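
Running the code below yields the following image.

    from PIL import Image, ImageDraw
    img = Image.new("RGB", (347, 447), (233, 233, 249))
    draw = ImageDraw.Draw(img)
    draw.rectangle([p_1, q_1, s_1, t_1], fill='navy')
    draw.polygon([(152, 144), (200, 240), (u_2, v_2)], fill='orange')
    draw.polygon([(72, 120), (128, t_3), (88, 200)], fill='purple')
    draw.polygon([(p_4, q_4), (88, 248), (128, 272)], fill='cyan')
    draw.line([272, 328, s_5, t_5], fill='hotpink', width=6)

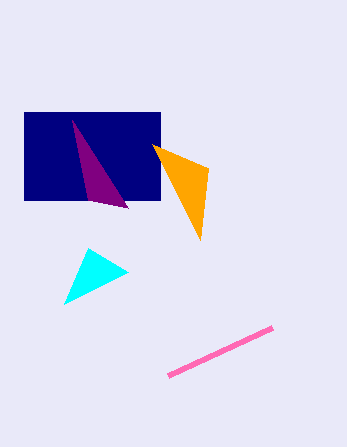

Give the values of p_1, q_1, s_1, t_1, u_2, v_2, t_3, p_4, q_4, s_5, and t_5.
p_1 = 24
q_1 = 112
s_1 = 160
t_1 = 200
u_2 = 208
v_2 = 168
t_3 = 208
p_4 = 64
q_4 = 304
s_5 = 168
t_5 = 376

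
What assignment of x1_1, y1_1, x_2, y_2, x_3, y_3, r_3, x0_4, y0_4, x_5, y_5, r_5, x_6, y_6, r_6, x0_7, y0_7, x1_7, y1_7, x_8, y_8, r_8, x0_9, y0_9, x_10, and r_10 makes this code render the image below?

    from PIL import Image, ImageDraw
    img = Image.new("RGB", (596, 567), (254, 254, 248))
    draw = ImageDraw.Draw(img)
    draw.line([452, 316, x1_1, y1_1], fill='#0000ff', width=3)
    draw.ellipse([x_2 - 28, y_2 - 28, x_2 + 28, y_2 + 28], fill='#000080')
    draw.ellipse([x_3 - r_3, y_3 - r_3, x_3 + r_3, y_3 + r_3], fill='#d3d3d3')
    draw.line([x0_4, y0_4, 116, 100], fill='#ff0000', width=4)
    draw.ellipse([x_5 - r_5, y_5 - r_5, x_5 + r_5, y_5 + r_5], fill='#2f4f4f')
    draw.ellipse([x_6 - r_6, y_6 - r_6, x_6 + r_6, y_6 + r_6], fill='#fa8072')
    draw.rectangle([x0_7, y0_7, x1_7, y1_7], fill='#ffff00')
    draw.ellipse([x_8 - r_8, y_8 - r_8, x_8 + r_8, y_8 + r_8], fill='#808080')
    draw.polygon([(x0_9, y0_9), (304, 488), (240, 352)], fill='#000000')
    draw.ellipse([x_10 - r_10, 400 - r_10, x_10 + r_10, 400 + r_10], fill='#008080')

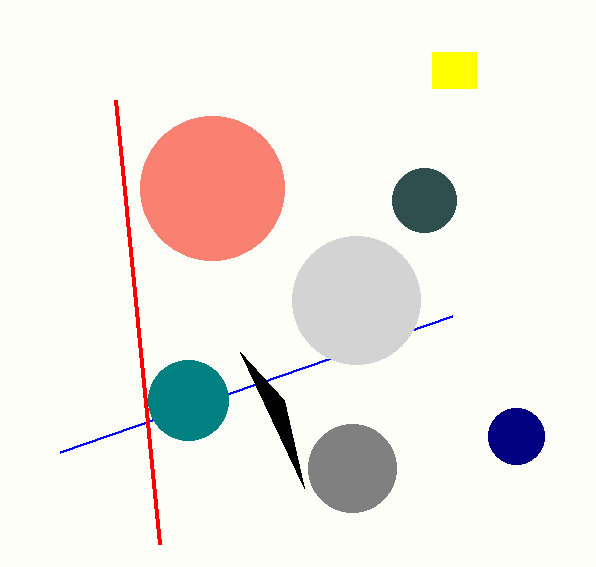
x1_1 = 60; y1_1 = 452; x_2 = 516; y_2 = 436; x_3 = 356; y_3 = 300; r_3 = 64; x0_4 = 160; y0_4 = 544; x_5 = 424; y_5 = 200; r_5 = 32; x_6 = 212; y_6 = 188; r_6 = 72; x0_7 = 432; y0_7 = 52; x1_7 = 476; y1_7 = 88; x_8 = 352; y_8 = 468; r_8 = 44; x0_9 = 284; y0_9 = 400; x_10 = 188; r_10 = 40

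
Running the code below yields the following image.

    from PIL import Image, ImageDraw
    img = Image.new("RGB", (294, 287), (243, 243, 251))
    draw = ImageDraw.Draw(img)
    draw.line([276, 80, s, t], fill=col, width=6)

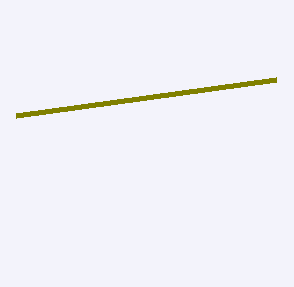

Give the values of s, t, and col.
s = 16
t = 116
col = 'olive'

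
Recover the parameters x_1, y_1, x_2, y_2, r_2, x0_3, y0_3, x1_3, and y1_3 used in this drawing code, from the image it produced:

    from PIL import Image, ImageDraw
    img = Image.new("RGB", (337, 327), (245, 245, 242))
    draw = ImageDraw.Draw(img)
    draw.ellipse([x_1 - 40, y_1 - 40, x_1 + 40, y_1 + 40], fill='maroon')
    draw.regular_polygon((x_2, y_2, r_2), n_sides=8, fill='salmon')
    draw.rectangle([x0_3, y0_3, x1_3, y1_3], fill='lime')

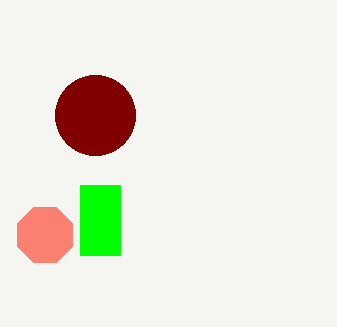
x_1 = 95
y_1 = 115
x_2 = 45
y_2 = 235
r_2 = 30
x0_3 = 80
y0_3 = 185
x1_3 = 120
y1_3 = 255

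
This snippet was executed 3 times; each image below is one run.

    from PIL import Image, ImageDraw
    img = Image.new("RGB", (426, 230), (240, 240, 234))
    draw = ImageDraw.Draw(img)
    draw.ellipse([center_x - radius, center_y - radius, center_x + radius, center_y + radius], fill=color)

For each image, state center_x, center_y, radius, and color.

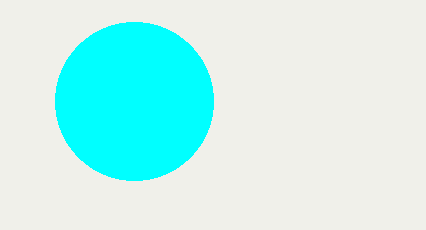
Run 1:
center_x = 134, center_y = 101, radius = 79, color = 'cyan'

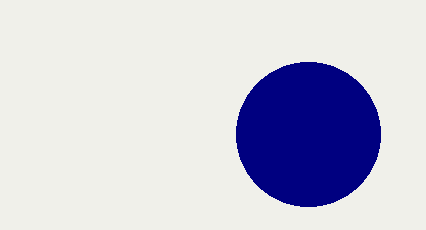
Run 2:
center_x = 308; center_y = 134; radius = 72; color = 'navy'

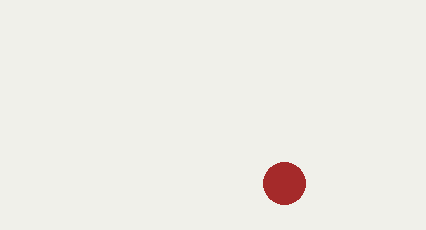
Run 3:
center_x = 284, center_y = 183, radius = 21, color = 'brown'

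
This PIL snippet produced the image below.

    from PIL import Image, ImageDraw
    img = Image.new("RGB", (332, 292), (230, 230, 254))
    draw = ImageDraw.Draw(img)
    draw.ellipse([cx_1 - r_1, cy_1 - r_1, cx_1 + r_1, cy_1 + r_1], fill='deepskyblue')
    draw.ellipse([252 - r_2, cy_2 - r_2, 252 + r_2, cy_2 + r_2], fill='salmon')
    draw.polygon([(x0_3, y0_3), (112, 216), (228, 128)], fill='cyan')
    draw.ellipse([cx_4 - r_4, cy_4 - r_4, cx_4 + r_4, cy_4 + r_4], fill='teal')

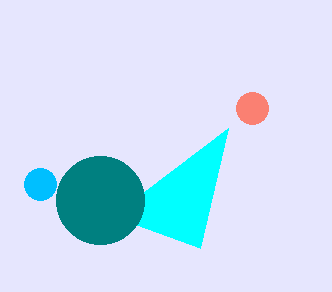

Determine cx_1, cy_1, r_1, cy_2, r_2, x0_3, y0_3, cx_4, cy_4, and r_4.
cx_1 = 40; cy_1 = 184; r_1 = 16; cy_2 = 108; r_2 = 16; x0_3 = 200; y0_3 = 248; cx_4 = 100; cy_4 = 200; r_4 = 44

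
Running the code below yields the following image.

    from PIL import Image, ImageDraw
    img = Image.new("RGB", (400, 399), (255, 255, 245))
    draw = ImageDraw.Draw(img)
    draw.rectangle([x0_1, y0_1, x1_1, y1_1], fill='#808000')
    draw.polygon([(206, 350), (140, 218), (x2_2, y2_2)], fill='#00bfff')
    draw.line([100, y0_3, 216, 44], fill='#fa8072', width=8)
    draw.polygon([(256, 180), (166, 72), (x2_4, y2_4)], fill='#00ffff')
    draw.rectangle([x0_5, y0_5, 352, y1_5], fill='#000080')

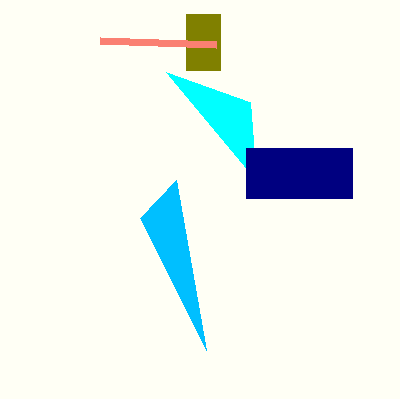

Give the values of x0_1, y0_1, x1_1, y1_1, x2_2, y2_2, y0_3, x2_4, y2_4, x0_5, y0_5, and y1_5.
x0_1 = 186; y0_1 = 14; x1_1 = 220; y1_1 = 70; x2_2 = 176; y2_2 = 180; y0_3 = 40; x2_4 = 250; y2_4 = 102; x0_5 = 246; y0_5 = 148; y1_5 = 198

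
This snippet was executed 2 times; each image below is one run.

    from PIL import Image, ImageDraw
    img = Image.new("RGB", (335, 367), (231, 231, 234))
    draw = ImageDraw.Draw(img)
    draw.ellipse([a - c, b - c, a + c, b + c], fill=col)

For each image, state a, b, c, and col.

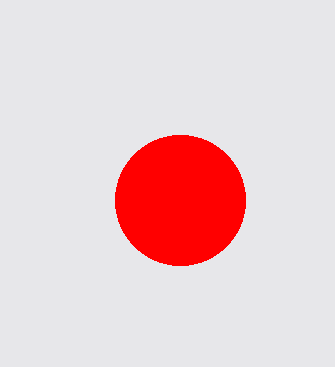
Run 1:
a = 180
b = 200
c = 65
col = 'red'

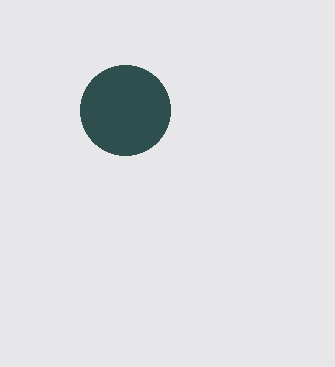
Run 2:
a = 125; b = 110; c = 45; col = 'darkslategray'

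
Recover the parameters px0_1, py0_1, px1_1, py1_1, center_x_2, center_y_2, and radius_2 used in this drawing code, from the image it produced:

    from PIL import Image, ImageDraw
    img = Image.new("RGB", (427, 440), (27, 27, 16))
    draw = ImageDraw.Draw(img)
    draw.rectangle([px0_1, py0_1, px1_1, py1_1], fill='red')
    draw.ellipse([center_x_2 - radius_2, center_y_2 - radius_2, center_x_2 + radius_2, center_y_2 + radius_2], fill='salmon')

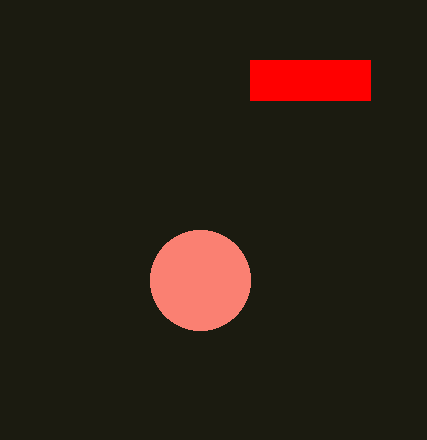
px0_1 = 250, py0_1 = 60, px1_1 = 370, py1_1 = 100, center_x_2 = 200, center_y_2 = 280, radius_2 = 50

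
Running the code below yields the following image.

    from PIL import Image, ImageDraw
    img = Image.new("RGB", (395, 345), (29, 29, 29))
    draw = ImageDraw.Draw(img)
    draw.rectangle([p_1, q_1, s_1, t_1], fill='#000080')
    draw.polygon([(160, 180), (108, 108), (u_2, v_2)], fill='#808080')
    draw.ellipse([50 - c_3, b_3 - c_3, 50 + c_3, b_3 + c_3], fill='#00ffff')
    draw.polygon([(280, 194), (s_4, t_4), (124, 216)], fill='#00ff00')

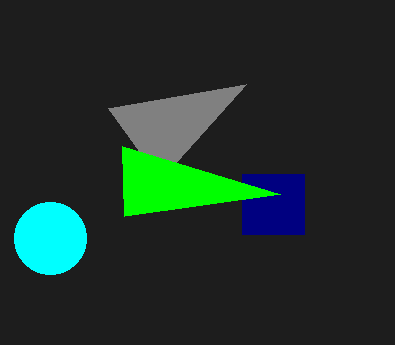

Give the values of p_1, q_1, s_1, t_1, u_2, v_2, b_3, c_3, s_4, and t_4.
p_1 = 242
q_1 = 174
s_1 = 304
t_1 = 234
u_2 = 246
v_2 = 84
b_3 = 238
c_3 = 36
s_4 = 122
t_4 = 146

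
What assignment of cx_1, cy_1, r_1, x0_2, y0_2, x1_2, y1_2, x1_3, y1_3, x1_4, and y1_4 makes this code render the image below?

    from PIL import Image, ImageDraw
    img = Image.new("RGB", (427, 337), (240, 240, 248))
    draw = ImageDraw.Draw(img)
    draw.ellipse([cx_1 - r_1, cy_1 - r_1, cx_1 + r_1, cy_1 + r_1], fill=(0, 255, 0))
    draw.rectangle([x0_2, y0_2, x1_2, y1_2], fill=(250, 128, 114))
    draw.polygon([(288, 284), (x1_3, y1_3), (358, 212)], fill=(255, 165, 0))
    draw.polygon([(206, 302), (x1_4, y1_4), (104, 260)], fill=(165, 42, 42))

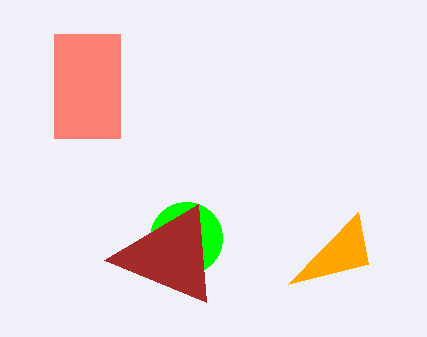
cx_1 = 186, cy_1 = 238, r_1 = 36, x0_2 = 54, y0_2 = 34, x1_2 = 120, y1_2 = 138, x1_3 = 368, y1_3 = 264, x1_4 = 198, y1_4 = 204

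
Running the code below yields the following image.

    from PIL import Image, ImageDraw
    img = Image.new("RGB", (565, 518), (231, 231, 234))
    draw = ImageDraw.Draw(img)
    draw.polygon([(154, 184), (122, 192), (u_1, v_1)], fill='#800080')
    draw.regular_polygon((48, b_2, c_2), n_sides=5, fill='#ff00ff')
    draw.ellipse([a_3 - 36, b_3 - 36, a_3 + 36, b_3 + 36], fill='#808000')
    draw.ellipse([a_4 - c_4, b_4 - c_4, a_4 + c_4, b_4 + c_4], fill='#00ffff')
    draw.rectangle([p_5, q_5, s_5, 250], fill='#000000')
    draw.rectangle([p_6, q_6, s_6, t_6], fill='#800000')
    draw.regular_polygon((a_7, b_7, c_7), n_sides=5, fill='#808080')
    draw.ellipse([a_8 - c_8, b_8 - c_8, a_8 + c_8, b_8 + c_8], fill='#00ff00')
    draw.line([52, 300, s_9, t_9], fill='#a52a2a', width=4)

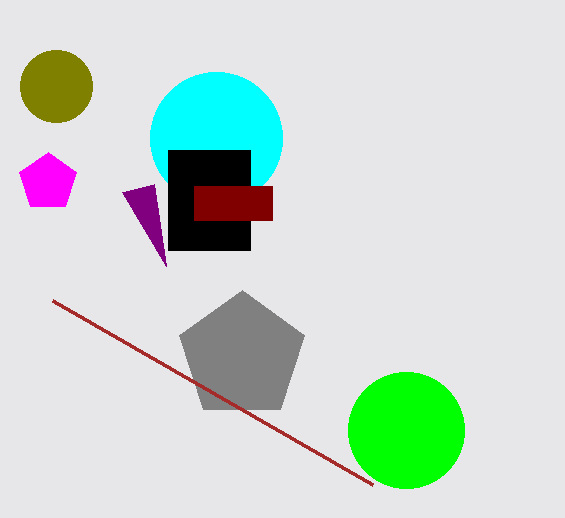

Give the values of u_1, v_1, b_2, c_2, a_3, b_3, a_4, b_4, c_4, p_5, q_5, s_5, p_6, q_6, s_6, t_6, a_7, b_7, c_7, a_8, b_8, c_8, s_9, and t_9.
u_1 = 166
v_1 = 266
b_2 = 182
c_2 = 30
a_3 = 56
b_3 = 86
a_4 = 216
b_4 = 138
c_4 = 66
p_5 = 168
q_5 = 150
s_5 = 250
p_6 = 194
q_6 = 186
s_6 = 272
t_6 = 220
a_7 = 242
b_7 = 356
c_7 = 66
a_8 = 406
b_8 = 430
c_8 = 58
s_9 = 372
t_9 = 484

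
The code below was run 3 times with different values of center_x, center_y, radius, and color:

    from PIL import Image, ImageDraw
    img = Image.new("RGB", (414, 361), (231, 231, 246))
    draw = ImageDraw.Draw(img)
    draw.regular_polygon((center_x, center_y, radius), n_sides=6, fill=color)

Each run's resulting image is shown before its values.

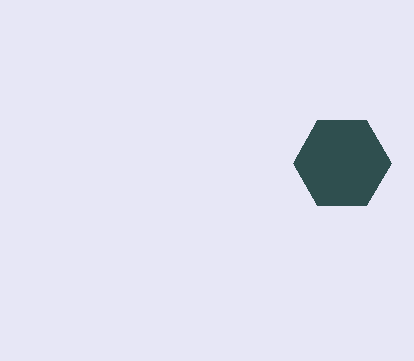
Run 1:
center_x = 342, center_y = 163, radius = 49, color = 'darkslategray'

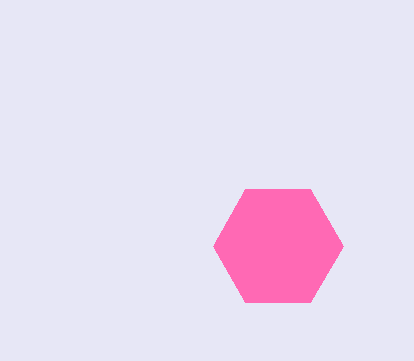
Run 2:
center_x = 278, center_y = 246, radius = 65, color = 'hotpink'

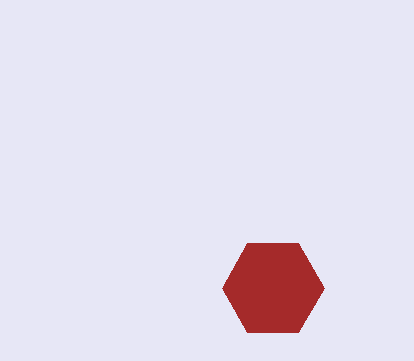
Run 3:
center_x = 273
center_y = 288
radius = 51
color = 'brown'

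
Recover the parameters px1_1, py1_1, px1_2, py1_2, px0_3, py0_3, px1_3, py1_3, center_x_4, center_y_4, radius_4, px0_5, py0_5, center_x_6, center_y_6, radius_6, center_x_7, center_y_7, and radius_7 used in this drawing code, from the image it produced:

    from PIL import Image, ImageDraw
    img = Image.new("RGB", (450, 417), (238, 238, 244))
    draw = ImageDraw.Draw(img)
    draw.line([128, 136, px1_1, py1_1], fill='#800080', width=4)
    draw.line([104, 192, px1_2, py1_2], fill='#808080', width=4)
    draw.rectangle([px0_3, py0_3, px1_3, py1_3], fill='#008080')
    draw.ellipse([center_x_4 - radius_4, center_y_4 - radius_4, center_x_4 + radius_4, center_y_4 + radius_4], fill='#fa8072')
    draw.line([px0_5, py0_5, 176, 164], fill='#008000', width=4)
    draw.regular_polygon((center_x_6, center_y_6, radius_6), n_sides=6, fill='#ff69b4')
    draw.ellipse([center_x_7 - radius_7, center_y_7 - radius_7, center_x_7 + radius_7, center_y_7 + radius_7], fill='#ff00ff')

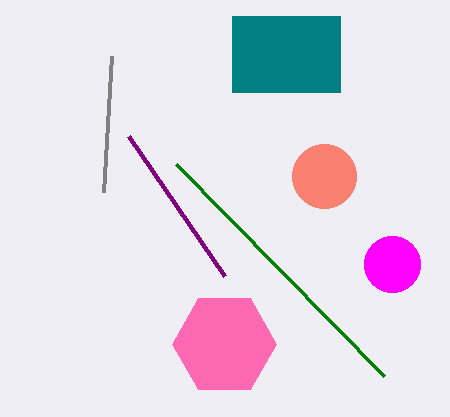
px1_1 = 224
py1_1 = 276
px1_2 = 112
py1_2 = 56
px0_3 = 232
py0_3 = 16
px1_3 = 340
py1_3 = 92
center_x_4 = 324
center_y_4 = 176
radius_4 = 32
px0_5 = 384
py0_5 = 376
center_x_6 = 224
center_y_6 = 344
radius_6 = 52
center_x_7 = 392
center_y_7 = 264
radius_7 = 28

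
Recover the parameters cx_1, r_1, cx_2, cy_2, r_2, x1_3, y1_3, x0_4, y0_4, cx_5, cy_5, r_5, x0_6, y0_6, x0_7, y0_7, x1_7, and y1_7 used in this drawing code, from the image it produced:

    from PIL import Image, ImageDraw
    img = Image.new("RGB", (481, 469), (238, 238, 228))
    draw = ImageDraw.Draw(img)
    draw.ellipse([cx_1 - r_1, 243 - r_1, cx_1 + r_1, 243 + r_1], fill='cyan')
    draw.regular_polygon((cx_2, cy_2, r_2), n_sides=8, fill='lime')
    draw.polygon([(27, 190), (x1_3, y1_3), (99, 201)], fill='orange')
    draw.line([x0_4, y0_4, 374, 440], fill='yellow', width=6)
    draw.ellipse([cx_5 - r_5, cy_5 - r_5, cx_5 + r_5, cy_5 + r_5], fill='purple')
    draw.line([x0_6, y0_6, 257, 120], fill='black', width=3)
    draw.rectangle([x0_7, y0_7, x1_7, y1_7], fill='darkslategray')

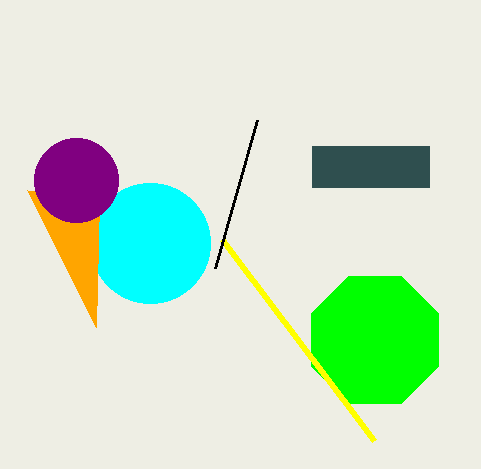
cx_1 = 150; r_1 = 60; cx_2 = 375; cy_2 = 340; r_2 = 69; x1_3 = 96; y1_3 = 327; x0_4 = 222; y0_4 = 239; cx_5 = 76; cy_5 = 180; r_5 = 42; x0_6 = 215; y0_6 = 268; x0_7 = 312; y0_7 = 146; x1_7 = 429; y1_7 = 187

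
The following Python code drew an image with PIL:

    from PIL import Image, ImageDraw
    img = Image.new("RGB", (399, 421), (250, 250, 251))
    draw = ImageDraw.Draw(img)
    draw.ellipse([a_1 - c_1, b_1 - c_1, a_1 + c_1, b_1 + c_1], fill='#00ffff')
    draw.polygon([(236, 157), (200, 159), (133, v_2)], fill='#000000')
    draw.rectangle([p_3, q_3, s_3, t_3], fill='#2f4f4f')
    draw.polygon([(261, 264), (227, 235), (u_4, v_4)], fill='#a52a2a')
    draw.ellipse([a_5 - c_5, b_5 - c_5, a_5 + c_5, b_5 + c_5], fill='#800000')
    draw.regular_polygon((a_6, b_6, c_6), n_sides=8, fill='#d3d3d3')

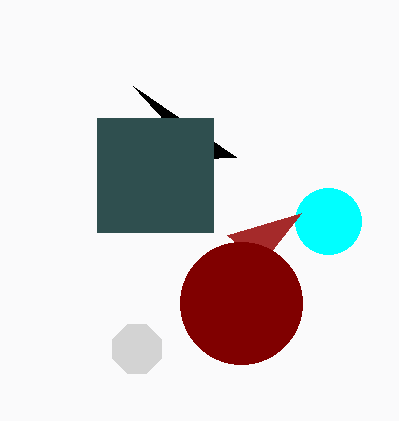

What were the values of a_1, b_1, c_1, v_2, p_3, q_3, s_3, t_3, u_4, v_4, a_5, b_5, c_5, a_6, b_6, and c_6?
a_1 = 328
b_1 = 221
c_1 = 33
v_2 = 86
p_3 = 97
q_3 = 118
s_3 = 213
t_3 = 232
u_4 = 301
v_4 = 213
a_5 = 241
b_5 = 303
c_5 = 61
a_6 = 137
b_6 = 349
c_6 = 26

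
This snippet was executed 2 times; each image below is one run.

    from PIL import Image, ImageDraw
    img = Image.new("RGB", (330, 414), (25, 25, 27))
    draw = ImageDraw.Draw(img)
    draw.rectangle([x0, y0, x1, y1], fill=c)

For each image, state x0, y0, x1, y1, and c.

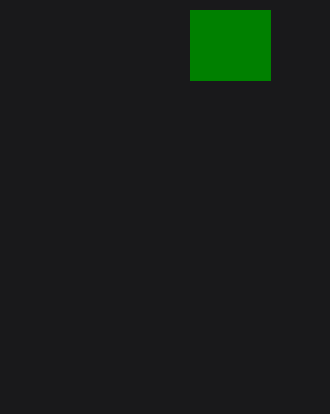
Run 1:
x0 = 190; y0 = 10; x1 = 270; y1 = 80; c = 'green'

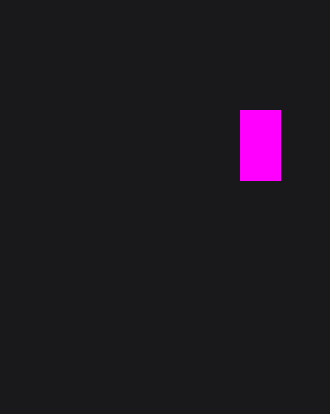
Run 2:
x0 = 240; y0 = 110; x1 = 280; y1 = 180; c = 'magenta'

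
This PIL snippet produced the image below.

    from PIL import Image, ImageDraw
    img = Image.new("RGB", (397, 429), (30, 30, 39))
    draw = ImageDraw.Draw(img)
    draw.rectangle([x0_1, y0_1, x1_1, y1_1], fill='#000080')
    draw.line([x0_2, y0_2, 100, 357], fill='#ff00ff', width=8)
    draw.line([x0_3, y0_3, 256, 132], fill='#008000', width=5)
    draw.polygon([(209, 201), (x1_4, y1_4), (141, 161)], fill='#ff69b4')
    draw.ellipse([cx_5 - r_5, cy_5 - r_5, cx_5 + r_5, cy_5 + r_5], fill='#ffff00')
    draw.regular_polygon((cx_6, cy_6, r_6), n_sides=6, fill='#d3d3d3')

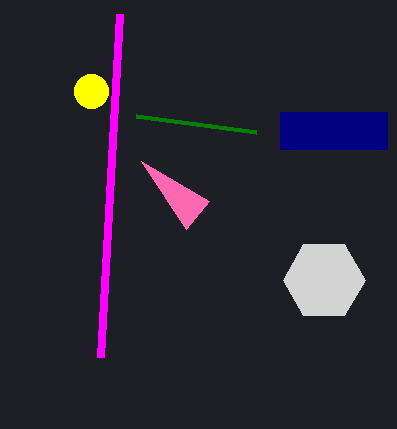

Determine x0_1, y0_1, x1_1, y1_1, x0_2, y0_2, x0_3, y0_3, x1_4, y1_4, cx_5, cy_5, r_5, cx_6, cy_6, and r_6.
x0_1 = 280, y0_1 = 112, x1_1 = 387, y1_1 = 149, x0_2 = 119, y0_2 = 14, x0_3 = 136, y0_3 = 116, x1_4 = 186, y1_4 = 229, cx_5 = 91, cy_5 = 91, r_5 = 17, cx_6 = 324, cy_6 = 280, r_6 = 41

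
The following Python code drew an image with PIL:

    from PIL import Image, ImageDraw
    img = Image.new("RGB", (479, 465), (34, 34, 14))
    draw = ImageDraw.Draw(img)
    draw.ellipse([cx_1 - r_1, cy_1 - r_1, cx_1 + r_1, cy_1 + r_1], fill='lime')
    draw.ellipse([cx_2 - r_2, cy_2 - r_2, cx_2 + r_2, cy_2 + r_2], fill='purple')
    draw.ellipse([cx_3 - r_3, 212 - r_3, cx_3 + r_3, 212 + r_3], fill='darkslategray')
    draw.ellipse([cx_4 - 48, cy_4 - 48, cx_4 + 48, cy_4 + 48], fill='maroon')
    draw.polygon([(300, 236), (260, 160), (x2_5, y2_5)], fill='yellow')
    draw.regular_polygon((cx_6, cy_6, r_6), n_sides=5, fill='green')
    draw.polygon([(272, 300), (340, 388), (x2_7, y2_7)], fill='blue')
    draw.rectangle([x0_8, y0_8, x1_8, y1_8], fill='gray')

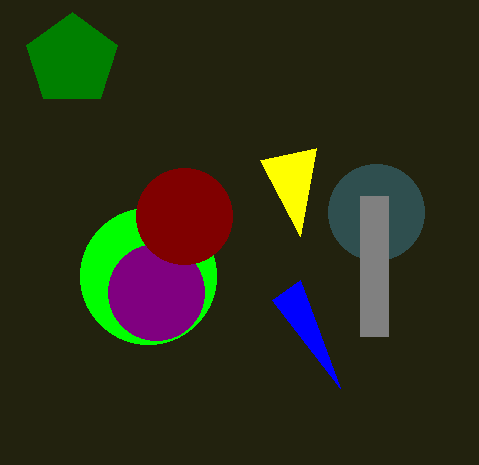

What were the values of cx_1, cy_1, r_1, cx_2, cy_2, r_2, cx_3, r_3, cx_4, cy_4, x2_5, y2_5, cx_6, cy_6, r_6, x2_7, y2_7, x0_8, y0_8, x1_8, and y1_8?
cx_1 = 148; cy_1 = 276; r_1 = 68; cx_2 = 156; cy_2 = 292; r_2 = 48; cx_3 = 376; r_3 = 48; cx_4 = 184; cy_4 = 216; x2_5 = 316; y2_5 = 148; cx_6 = 72; cy_6 = 60; r_6 = 48; x2_7 = 300; y2_7 = 280; x0_8 = 360; y0_8 = 196; x1_8 = 388; y1_8 = 336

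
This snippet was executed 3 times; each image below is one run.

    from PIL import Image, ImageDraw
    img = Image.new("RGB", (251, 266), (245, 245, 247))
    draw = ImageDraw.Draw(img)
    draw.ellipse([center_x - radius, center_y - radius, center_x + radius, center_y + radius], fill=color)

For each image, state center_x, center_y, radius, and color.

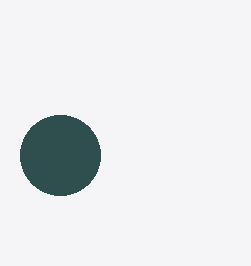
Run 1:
center_x = 60
center_y = 155
radius = 40
color = 'darkslategray'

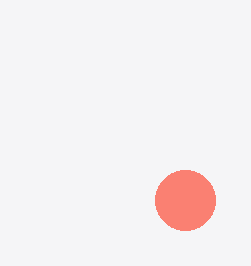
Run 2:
center_x = 185
center_y = 200
radius = 30
color = 'salmon'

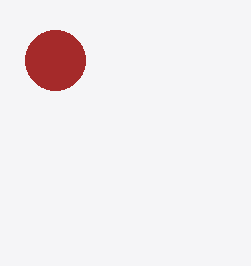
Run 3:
center_x = 55, center_y = 60, radius = 30, color = 'brown'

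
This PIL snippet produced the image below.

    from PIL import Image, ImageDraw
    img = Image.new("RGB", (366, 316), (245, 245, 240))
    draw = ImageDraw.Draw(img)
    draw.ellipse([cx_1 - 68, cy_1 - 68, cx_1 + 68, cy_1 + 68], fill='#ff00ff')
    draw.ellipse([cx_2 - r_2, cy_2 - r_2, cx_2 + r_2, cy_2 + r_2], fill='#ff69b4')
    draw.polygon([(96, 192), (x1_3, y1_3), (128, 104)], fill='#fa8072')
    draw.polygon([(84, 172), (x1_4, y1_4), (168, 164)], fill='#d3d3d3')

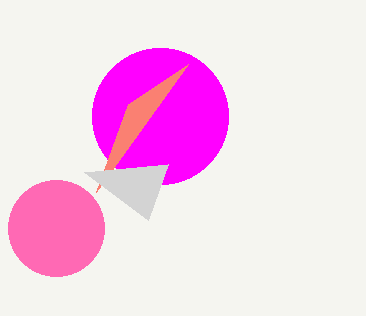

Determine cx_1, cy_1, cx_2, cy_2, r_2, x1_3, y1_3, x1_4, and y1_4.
cx_1 = 160, cy_1 = 116, cx_2 = 56, cy_2 = 228, r_2 = 48, x1_3 = 188, y1_3 = 64, x1_4 = 148, y1_4 = 220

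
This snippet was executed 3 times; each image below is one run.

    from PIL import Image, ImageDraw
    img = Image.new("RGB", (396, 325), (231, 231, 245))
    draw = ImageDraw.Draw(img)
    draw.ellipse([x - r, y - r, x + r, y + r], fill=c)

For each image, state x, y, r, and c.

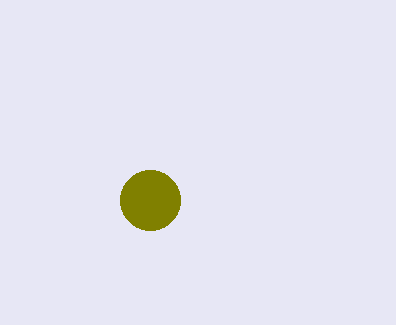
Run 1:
x = 150
y = 200
r = 30
c = 'olive'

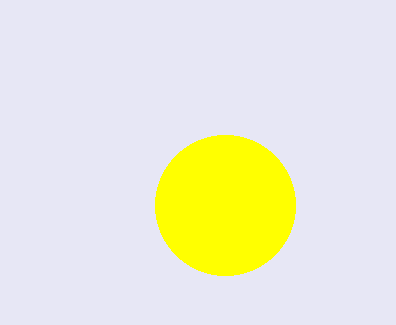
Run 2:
x = 225, y = 205, r = 70, c = 'yellow'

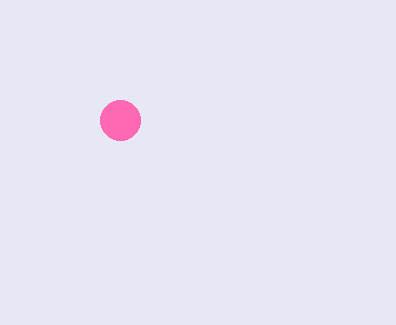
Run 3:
x = 120, y = 120, r = 20, c = 'hotpink'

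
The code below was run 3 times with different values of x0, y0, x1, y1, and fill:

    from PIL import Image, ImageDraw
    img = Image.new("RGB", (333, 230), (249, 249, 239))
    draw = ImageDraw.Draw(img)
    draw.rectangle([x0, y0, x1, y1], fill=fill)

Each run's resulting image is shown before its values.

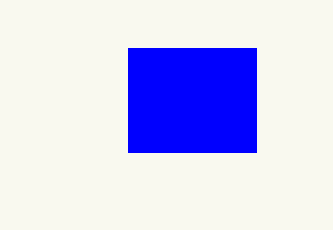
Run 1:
x0 = 128; y0 = 48; x1 = 256; y1 = 152; fill = 'blue'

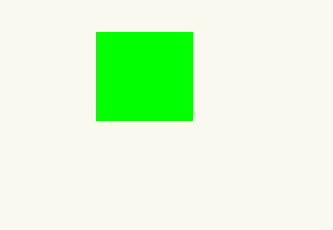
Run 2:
x0 = 96, y0 = 32, x1 = 192, y1 = 120, fill = 'lime'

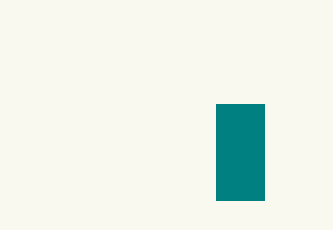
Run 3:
x0 = 216, y0 = 104, x1 = 264, y1 = 200, fill = 'teal'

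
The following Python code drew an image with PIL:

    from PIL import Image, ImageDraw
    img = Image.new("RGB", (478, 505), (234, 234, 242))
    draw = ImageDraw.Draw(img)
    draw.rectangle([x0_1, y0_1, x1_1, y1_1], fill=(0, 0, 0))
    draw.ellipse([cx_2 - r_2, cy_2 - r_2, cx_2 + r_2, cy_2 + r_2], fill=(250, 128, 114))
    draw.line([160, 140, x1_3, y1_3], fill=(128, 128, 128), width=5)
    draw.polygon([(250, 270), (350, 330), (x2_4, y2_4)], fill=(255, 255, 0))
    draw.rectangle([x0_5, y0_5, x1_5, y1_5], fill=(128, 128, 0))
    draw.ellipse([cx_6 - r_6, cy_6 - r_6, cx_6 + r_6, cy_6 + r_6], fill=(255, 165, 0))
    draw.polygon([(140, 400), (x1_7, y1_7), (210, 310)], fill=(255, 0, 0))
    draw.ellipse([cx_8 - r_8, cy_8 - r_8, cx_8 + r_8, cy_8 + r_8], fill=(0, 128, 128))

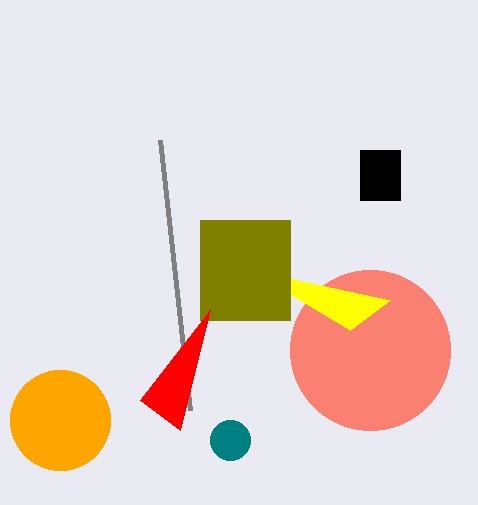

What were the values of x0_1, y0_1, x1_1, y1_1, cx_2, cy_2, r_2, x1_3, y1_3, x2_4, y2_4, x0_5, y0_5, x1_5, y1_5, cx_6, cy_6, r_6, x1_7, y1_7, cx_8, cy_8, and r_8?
x0_1 = 360, y0_1 = 150, x1_1 = 400, y1_1 = 200, cx_2 = 370, cy_2 = 350, r_2 = 80, x1_3 = 190, y1_3 = 410, x2_4 = 390, y2_4 = 300, x0_5 = 200, y0_5 = 220, x1_5 = 290, y1_5 = 320, cx_6 = 60, cy_6 = 420, r_6 = 50, x1_7 = 180, y1_7 = 430, cx_8 = 230, cy_8 = 440, r_8 = 20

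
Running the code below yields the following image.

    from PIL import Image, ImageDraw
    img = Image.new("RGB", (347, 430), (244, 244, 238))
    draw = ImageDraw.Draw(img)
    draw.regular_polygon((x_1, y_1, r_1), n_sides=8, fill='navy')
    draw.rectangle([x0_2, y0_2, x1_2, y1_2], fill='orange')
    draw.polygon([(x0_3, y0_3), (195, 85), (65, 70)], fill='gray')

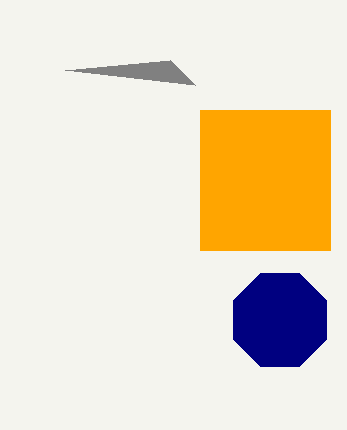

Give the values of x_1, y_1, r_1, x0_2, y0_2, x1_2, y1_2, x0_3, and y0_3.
x_1 = 280, y_1 = 320, r_1 = 50, x0_2 = 200, y0_2 = 110, x1_2 = 330, y1_2 = 250, x0_3 = 170, y0_3 = 60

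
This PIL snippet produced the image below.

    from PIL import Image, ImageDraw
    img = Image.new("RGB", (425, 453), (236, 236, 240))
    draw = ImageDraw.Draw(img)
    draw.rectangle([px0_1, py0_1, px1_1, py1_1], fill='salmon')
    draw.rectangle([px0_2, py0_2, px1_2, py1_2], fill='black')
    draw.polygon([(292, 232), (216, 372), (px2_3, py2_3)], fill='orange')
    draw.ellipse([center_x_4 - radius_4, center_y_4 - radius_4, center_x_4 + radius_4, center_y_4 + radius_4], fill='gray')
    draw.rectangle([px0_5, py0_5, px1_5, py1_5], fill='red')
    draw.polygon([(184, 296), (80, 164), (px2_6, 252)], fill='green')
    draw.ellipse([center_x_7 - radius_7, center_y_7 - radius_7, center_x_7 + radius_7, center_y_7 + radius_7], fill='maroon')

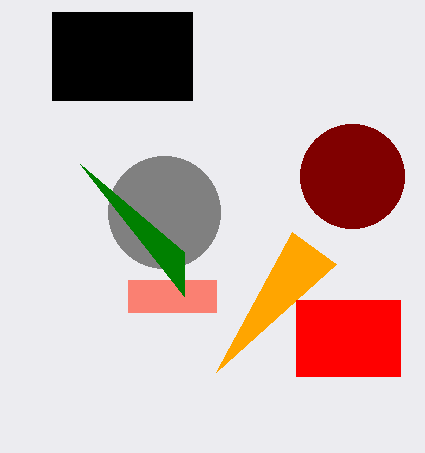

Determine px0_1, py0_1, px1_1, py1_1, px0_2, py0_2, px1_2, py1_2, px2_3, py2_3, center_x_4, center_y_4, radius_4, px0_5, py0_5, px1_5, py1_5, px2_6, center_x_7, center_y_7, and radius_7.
px0_1 = 128; py0_1 = 280; px1_1 = 216; py1_1 = 312; px0_2 = 52; py0_2 = 12; px1_2 = 192; py1_2 = 100; px2_3 = 336; py2_3 = 264; center_x_4 = 164; center_y_4 = 212; radius_4 = 56; px0_5 = 296; py0_5 = 300; px1_5 = 400; py1_5 = 376; px2_6 = 184; center_x_7 = 352; center_y_7 = 176; radius_7 = 52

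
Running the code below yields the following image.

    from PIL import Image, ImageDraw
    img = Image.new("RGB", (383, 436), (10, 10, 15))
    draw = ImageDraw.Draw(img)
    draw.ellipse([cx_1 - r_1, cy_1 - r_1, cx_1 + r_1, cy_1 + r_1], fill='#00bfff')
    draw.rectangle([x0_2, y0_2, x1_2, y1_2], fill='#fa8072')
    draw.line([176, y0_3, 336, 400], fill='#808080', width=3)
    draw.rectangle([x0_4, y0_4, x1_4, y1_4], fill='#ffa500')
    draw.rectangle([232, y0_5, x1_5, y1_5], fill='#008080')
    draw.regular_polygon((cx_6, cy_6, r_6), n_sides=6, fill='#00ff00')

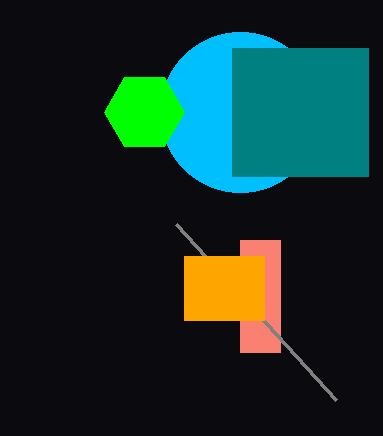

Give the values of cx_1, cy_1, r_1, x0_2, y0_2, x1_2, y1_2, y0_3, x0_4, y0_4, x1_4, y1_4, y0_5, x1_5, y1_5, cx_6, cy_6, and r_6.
cx_1 = 240; cy_1 = 112; r_1 = 80; x0_2 = 240; y0_2 = 240; x1_2 = 280; y1_2 = 352; y0_3 = 224; x0_4 = 184; y0_4 = 256; x1_4 = 264; y1_4 = 320; y0_5 = 48; x1_5 = 368; y1_5 = 176; cx_6 = 144; cy_6 = 112; r_6 = 40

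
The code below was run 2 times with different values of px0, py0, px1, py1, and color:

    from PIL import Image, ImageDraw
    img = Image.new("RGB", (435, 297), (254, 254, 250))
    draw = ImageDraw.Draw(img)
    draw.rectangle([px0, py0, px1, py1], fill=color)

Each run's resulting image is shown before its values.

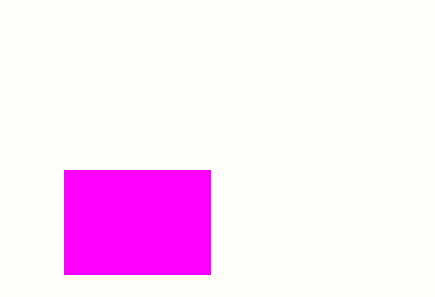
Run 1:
px0 = 64; py0 = 170; px1 = 210; py1 = 274; color = 'magenta'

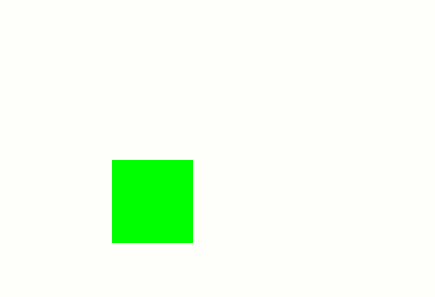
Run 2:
px0 = 112; py0 = 160; px1 = 192; py1 = 242; color = 'lime'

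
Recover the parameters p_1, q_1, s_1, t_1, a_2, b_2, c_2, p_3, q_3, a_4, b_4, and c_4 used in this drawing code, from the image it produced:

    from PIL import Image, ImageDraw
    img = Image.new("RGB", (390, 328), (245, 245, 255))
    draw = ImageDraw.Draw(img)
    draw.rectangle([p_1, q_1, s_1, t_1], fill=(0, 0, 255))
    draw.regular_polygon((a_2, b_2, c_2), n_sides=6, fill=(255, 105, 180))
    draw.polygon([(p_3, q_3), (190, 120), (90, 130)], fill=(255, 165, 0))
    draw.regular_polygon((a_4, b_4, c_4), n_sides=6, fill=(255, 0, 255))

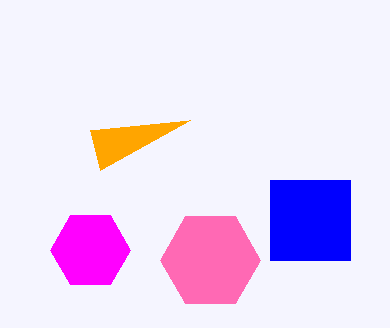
p_1 = 270, q_1 = 180, s_1 = 350, t_1 = 260, a_2 = 210, b_2 = 260, c_2 = 50, p_3 = 100, q_3 = 170, a_4 = 90, b_4 = 250, c_4 = 40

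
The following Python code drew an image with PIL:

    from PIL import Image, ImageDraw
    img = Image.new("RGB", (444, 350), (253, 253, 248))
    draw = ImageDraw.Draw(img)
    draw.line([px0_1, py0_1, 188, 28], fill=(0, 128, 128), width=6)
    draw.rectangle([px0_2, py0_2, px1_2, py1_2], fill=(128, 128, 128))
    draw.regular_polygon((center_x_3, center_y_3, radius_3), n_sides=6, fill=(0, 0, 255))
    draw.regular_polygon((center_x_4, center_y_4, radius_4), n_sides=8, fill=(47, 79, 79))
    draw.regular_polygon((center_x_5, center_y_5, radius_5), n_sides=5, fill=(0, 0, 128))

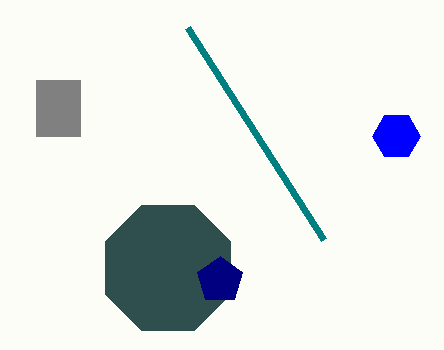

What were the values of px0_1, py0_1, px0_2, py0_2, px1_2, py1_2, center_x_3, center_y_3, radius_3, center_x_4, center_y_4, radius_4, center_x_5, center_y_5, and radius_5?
px0_1 = 324; py0_1 = 240; px0_2 = 36; py0_2 = 80; px1_2 = 80; py1_2 = 136; center_x_3 = 396; center_y_3 = 136; radius_3 = 24; center_x_4 = 168; center_y_4 = 268; radius_4 = 68; center_x_5 = 220; center_y_5 = 280; radius_5 = 24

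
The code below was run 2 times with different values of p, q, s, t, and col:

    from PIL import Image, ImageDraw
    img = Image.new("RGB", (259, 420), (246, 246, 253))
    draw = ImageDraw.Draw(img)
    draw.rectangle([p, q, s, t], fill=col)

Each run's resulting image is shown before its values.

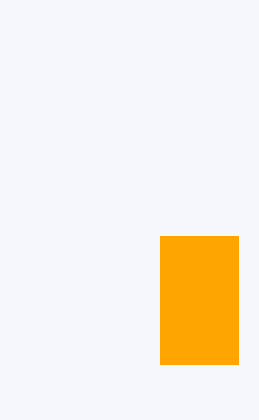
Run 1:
p = 160; q = 236; s = 238; t = 364; col = 'orange'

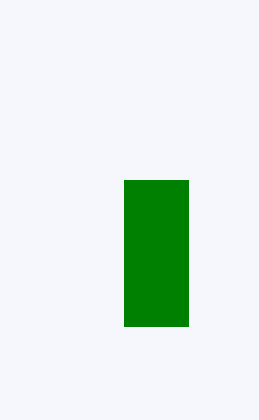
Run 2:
p = 124, q = 180, s = 188, t = 326, col = 'green'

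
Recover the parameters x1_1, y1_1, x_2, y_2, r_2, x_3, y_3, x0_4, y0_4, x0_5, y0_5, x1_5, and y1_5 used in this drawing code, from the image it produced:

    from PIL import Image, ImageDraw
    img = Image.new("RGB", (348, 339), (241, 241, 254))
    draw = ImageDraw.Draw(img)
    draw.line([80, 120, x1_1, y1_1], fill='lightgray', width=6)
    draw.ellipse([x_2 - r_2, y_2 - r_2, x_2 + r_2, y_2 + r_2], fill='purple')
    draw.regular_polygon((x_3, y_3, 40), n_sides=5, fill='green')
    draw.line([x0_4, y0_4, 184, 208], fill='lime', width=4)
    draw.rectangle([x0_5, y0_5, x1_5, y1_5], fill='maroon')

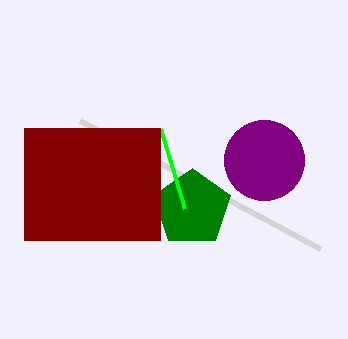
x1_1 = 320, y1_1 = 248, x_2 = 264, y_2 = 160, r_2 = 40, x_3 = 192, y_3 = 208, x0_4 = 160, y0_4 = 128, x0_5 = 24, y0_5 = 128, x1_5 = 160, y1_5 = 240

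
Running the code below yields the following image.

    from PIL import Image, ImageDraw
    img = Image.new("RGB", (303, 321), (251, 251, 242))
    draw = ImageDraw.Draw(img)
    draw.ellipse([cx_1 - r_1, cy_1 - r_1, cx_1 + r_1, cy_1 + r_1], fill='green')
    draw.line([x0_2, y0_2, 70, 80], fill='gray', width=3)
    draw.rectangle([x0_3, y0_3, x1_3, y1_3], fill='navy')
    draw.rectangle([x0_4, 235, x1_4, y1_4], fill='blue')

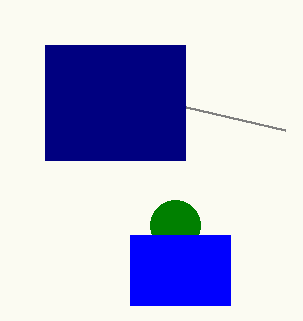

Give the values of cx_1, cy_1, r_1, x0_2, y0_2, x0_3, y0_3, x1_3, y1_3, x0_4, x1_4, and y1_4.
cx_1 = 175
cy_1 = 225
r_1 = 25
x0_2 = 285
y0_2 = 130
x0_3 = 45
y0_3 = 45
x1_3 = 185
y1_3 = 160
x0_4 = 130
x1_4 = 230
y1_4 = 305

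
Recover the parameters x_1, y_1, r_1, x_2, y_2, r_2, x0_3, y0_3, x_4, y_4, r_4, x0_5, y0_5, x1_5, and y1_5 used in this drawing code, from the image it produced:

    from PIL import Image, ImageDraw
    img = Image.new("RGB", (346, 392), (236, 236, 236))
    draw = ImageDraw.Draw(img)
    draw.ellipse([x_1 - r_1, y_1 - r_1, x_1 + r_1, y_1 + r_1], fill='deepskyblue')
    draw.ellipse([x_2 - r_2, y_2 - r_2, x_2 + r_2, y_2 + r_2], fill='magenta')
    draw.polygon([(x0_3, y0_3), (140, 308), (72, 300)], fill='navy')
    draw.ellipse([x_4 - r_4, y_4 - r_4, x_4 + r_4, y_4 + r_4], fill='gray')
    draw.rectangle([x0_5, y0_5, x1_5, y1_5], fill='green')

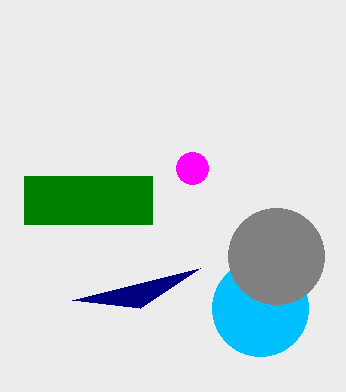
x_1 = 260
y_1 = 308
r_1 = 48
x_2 = 192
y_2 = 168
r_2 = 16
x0_3 = 200
y0_3 = 268
x_4 = 276
y_4 = 256
r_4 = 48
x0_5 = 24
y0_5 = 176
x1_5 = 152
y1_5 = 224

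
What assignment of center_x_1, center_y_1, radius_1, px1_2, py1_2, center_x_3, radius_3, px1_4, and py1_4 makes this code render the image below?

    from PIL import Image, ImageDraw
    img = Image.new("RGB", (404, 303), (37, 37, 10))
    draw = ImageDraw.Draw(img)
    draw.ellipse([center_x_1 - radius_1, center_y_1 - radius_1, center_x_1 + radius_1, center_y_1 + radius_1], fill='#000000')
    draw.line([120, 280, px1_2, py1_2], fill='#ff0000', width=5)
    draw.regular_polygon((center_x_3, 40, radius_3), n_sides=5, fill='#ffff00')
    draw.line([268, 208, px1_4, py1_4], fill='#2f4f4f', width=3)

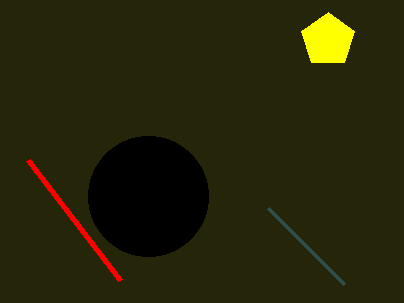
center_x_1 = 148
center_y_1 = 196
radius_1 = 60
px1_2 = 28
py1_2 = 160
center_x_3 = 328
radius_3 = 28
px1_4 = 344
py1_4 = 284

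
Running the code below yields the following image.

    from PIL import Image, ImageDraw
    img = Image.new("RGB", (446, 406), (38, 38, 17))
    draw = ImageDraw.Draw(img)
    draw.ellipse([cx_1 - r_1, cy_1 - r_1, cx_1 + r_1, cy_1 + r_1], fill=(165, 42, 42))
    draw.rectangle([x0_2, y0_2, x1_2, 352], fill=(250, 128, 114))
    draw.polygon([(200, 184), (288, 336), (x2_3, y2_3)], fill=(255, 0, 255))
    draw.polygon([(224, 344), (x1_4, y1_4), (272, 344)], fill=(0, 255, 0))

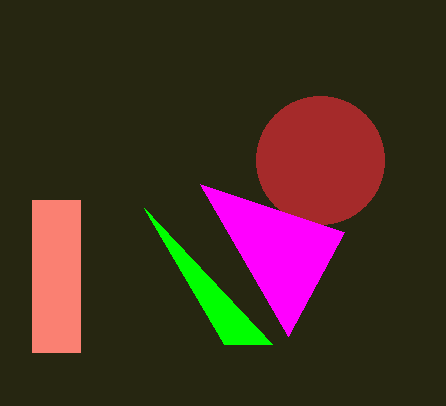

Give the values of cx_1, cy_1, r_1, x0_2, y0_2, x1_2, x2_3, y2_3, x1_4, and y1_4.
cx_1 = 320
cy_1 = 160
r_1 = 64
x0_2 = 32
y0_2 = 200
x1_2 = 80
x2_3 = 344
y2_3 = 232
x1_4 = 144
y1_4 = 208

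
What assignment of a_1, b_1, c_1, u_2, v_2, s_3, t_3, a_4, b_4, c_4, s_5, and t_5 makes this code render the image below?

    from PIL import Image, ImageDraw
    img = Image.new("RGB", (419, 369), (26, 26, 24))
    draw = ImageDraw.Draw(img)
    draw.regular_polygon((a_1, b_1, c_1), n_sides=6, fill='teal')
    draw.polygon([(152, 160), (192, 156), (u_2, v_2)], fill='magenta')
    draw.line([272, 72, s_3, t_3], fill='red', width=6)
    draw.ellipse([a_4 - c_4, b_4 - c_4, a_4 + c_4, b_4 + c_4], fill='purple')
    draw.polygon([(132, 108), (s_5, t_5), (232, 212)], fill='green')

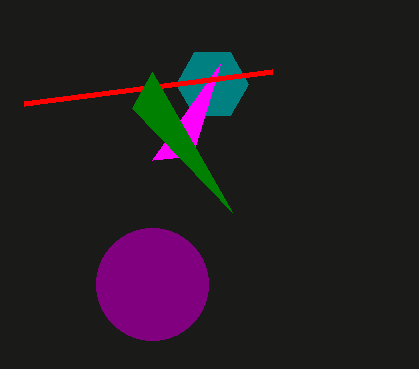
a_1 = 212; b_1 = 84; c_1 = 36; u_2 = 220; v_2 = 64; s_3 = 24; t_3 = 104; a_4 = 152; b_4 = 284; c_4 = 56; s_5 = 152; t_5 = 72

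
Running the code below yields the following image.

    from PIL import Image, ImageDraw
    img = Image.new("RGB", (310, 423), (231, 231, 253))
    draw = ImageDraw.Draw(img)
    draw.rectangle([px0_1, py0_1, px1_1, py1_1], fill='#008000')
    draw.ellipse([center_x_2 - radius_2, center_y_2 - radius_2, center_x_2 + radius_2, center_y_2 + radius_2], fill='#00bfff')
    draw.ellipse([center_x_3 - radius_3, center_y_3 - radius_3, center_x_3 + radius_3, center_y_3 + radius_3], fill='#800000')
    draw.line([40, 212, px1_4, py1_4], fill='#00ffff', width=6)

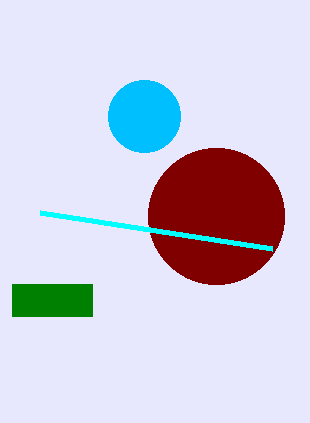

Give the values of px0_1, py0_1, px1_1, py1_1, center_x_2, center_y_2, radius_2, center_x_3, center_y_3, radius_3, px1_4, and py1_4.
px0_1 = 12; py0_1 = 284; px1_1 = 92; py1_1 = 316; center_x_2 = 144; center_y_2 = 116; radius_2 = 36; center_x_3 = 216; center_y_3 = 216; radius_3 = 68; px1_4 = 272; py1_4 = 248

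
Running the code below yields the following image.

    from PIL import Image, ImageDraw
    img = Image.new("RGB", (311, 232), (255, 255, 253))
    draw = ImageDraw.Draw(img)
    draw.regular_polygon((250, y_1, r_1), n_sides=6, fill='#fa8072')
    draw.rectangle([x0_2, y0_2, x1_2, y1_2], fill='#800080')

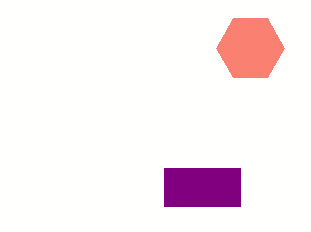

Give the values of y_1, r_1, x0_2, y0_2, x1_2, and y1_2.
y_1 = 48
r_1 = 34
x0_2 = 164
y0_2 = 168
x1_2 = 240
y1_2 = 206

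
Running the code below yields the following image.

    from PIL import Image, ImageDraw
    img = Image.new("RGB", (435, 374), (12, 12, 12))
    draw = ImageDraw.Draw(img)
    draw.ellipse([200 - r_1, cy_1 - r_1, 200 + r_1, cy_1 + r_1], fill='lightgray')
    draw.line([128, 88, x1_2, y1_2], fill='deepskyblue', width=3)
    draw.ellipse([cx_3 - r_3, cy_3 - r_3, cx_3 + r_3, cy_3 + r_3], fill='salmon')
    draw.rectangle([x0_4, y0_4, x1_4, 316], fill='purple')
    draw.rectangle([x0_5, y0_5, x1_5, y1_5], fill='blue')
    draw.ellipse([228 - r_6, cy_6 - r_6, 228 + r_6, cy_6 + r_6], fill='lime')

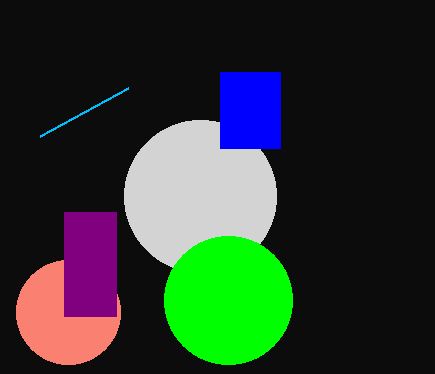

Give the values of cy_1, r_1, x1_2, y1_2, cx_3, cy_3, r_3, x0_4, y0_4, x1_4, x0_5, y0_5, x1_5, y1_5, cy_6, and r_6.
cy_1 = 196, r_1 = 76, x1_2 = 40, y1_2 = 136, cx_3 = 68, cy_3 = 312, r_3 = 52, x0_4 = 64, y0_4 = 212, x1_4 = 116, x0_5 = 220, y0_5 = 72, x1_5 = 280, y1_5 = 148, cy_6 = 300, r_6 = 64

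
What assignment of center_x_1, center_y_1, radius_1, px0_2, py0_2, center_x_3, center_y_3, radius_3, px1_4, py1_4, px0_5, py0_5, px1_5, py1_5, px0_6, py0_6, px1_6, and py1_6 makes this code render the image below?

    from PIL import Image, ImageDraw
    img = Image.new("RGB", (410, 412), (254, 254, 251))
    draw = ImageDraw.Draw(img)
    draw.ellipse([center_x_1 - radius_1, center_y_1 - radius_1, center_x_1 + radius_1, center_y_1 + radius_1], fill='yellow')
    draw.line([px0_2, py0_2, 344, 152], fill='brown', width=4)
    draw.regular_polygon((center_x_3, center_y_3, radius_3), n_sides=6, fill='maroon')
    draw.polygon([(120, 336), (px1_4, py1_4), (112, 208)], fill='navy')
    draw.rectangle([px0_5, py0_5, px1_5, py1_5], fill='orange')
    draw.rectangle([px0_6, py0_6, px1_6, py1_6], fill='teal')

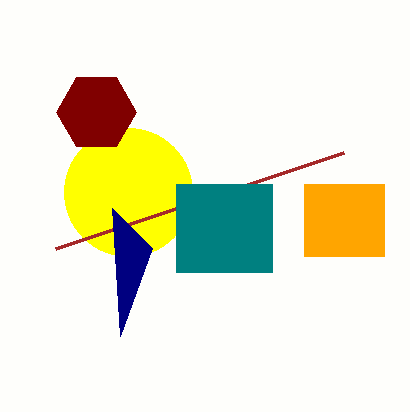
center_x_1 = 128, center_y_1 = 192, radius_1 = 64, px0_2 = 56, py0_2 = 248, center_x_3 = 96, center_y_3 = 112, radius_3 = 40, px1_4 = 152, py1_4 = 248, px0_5 = 304, py0_5 = 184, px1_5 = 384, py1_5 = 256, px0_6 = 176, py0_6 = 184, px1_6 = 272, py1_6 = 272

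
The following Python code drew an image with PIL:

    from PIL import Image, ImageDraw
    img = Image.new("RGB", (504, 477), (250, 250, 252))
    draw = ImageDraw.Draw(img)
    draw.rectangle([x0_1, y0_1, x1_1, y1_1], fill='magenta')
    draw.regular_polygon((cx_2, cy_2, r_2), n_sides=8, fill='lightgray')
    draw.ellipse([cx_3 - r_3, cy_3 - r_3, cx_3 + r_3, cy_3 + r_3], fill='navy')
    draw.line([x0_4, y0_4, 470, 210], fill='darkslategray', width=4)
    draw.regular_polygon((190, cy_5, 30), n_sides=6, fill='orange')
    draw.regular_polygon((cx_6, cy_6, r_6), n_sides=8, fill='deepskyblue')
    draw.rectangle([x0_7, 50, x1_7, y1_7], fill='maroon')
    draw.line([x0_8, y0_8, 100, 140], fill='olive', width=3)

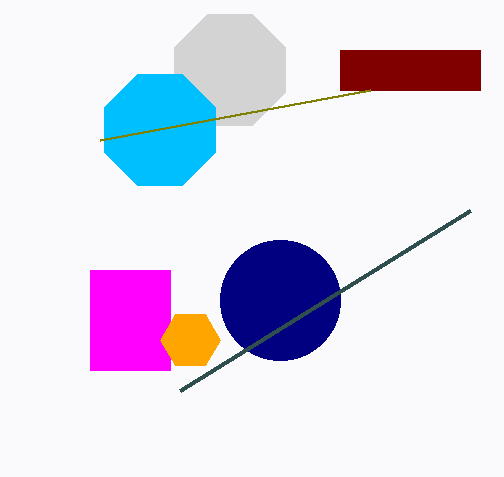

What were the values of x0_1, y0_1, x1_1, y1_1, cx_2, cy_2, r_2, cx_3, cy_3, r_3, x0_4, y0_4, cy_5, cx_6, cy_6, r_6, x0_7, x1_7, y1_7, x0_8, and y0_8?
x0_1 = 90
y0_1 = 270
x1_1 = 170
y1_1 = 370
cx_2 = 230
cy_2 = 70
r_2 = 60
cx_3 = 280
cy_3 = 300
r_3 = 60
x0_4 = 180
y0_4 = 390
cy_5 = 340
cx_6 = 160
cy_6 = 130
r_6 = 60
x0_7 = 340
x1_7 = 480
y1_7 = 90
x0_8 = 370
y0_8 = 90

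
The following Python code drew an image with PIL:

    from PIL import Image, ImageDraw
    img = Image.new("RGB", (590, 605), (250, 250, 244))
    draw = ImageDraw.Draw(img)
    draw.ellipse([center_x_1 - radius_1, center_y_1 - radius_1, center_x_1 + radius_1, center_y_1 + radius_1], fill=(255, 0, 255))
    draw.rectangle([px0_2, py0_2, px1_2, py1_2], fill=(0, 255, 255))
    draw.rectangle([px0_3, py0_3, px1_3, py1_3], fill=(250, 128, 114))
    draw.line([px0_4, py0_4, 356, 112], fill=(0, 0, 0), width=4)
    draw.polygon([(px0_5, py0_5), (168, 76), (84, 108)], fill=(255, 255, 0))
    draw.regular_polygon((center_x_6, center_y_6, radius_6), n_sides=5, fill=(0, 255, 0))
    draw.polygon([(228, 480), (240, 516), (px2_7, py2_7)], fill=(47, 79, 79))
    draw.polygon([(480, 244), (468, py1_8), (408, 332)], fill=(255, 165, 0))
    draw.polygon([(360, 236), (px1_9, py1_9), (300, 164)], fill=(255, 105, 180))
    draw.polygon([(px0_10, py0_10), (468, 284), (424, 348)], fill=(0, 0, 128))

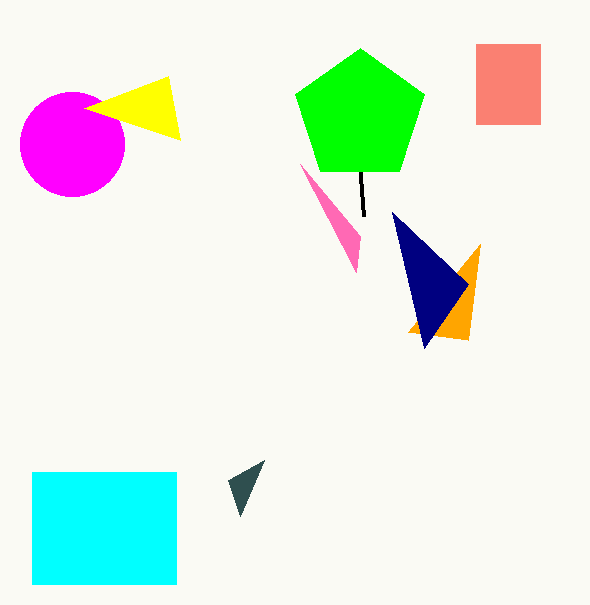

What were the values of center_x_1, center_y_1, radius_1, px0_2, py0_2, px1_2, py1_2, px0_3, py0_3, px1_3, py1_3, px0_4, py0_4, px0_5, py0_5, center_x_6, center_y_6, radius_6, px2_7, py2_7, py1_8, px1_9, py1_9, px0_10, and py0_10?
center_x_1 = 72, center_y_1 = 144, radius_1 = 52, px0_2 = 32, py0_2 = 472, px1_2 = 176, py1_2 = 584, px0_3 = 476, py0_3 = 44, px1_3 = 540, py1_3 = 124, px0_4 = 364, py0_4 = 216, px0_5 = 180, py0_5 = 140, center_x_6 = 360, center_y_6 = 116, radius_6 = 68, px2_7 = 264, py2_7 = 460, py1_8 = 340, px1_9 = 356, py1_9 = 272, px0_10 = 392, py0_10 = 212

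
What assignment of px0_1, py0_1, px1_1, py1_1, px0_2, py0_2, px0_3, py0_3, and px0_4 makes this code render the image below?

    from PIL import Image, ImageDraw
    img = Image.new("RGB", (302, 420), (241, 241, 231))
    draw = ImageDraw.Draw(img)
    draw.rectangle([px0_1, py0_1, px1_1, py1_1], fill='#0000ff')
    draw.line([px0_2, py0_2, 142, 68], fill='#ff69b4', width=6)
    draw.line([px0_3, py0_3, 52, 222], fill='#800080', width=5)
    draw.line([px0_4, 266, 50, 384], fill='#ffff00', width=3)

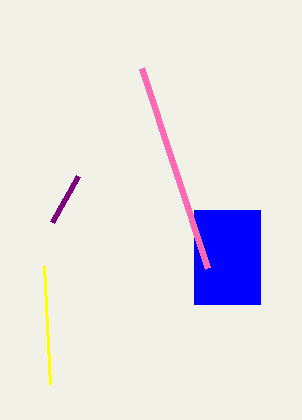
px0_1 = 194; py0_1 = 210; px1_1 = 260; py1_1 = 304; px0_2 = 208; py0_2 = 268; px0_3 = 78; py0_3 = 176; px0_4 = 44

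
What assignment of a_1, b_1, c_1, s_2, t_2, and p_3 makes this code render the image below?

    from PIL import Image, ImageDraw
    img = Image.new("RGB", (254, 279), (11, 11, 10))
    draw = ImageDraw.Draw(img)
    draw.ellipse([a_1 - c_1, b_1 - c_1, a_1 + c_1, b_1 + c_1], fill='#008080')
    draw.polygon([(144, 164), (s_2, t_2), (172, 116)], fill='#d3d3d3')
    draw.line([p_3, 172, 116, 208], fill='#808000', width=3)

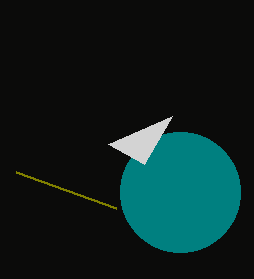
a_1 = 180, b_1 = 192, c_1 = 60, s_2 = 108, t_2 = 144, p_3 = 16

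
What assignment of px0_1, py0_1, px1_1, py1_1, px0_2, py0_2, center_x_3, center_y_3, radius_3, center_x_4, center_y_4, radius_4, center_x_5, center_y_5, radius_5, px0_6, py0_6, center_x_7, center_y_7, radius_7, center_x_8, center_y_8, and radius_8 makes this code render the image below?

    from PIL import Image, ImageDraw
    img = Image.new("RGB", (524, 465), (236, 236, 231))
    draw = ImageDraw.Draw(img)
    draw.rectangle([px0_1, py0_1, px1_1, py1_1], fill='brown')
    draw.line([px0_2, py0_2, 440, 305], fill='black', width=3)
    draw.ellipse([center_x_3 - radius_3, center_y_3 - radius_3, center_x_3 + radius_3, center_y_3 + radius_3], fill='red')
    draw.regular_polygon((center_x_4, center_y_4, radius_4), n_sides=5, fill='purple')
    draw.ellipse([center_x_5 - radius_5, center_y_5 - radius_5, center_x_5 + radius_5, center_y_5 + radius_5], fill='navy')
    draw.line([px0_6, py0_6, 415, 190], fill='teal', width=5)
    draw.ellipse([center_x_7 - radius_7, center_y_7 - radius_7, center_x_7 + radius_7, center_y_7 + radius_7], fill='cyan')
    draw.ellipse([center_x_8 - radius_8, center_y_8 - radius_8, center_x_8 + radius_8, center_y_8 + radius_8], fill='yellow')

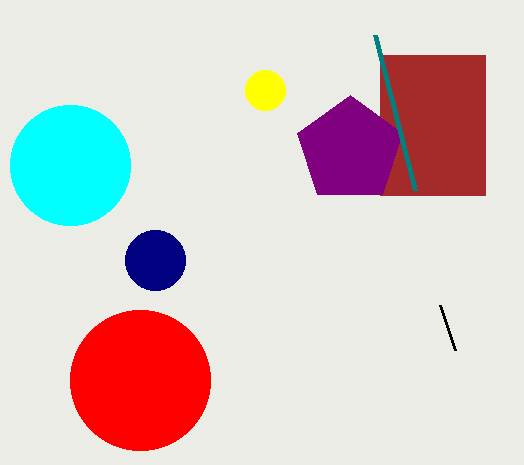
px0_1 = 380
py0_1 = 55
px1_1 = 485
py1_1 = 195
px0_2 = 455
py0_2 = 350
center_x_3 = 140
center_y_3 = 380
radius_3 = 70
center_x_4 = 350
center_y_4 = 150
radius_4 = 55
center_x_5 = 155
center_y_5 = 260
radius_5 = 30
px0_6 = 375
py0_6 = 35
center_x_7 = 70
center_y_7 = 165
radius_7 = 60
center_x_8 = 265
center_y_8 = 90
radius_8 = 20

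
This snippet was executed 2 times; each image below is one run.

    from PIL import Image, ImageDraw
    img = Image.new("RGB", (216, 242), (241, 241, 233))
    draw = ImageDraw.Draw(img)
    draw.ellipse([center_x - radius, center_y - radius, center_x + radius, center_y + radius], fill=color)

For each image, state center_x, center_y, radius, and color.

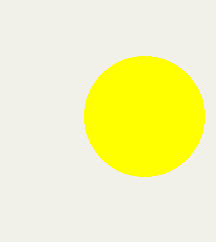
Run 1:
center_x = 144; center_y = 116; radius = 60; color = 'yellow'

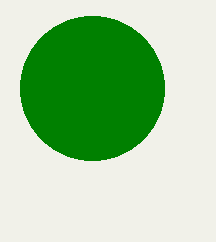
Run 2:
center_x = 92, center_y = 88, radius = 72, color = 'green'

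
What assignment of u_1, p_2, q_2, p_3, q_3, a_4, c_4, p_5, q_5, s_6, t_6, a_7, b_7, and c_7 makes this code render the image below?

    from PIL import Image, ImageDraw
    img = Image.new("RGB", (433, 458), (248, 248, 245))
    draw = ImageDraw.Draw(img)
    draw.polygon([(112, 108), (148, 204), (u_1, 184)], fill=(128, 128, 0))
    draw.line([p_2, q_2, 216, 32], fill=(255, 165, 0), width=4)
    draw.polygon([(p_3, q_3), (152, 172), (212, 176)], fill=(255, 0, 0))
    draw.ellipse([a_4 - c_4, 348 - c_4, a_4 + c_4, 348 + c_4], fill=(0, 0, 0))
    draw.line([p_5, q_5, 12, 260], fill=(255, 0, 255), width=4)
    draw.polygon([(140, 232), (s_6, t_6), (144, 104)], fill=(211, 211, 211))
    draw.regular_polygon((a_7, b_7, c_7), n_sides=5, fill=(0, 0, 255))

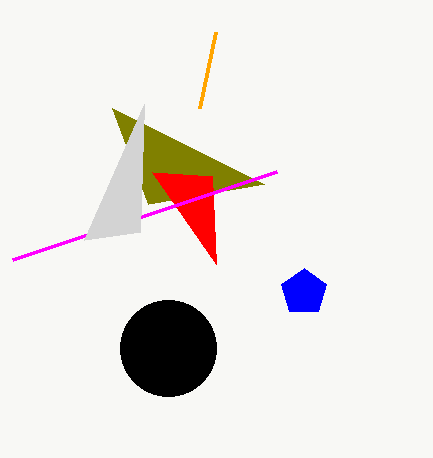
u_1 = 264
p_2 = 200
q_2 = 108
p_3 = 216
q_3 = 264
a_4 = 168
c_4 = 48
p_5 = 276
q_5 = 172
s_6 = 84
t_6 = 240
a_7 = 304
b_7 = 292
c_7 = 24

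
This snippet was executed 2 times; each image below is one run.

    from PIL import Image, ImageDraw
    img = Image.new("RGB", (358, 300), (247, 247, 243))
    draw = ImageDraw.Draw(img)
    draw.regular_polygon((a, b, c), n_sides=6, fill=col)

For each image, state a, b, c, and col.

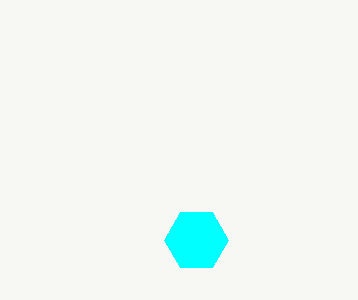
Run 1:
a = 196, b = 240, c = 32, col = 'cyan'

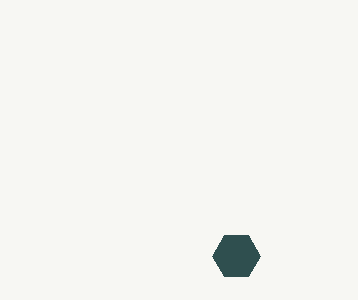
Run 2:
a = 236
b = 256
c = 24
col = 'darkslategray'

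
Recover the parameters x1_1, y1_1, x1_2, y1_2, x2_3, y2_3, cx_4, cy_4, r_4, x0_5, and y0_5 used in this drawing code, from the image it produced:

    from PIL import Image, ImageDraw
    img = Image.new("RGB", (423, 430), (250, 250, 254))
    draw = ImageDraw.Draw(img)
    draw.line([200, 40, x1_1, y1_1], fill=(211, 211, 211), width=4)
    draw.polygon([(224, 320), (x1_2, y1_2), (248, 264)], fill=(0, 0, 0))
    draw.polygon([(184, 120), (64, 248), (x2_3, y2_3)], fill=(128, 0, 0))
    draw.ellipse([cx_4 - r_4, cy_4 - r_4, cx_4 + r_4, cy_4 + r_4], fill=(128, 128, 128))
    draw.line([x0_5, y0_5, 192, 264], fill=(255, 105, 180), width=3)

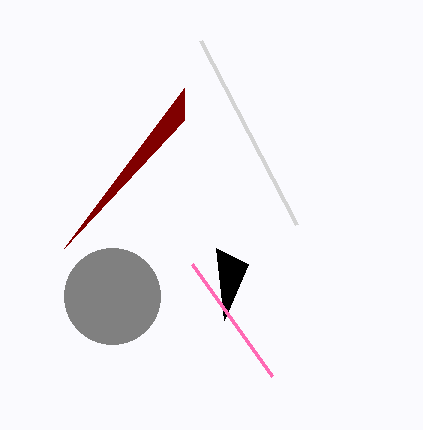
x1_1 = 296; y1_1 = 224; x1_2 = 216; y1_2 = 248; x2_3 = 184; y2_3 = 88; cx_4 = 112; cy_4 = 296; r_4 = 48; x0_5 = 272; y0_5 = 376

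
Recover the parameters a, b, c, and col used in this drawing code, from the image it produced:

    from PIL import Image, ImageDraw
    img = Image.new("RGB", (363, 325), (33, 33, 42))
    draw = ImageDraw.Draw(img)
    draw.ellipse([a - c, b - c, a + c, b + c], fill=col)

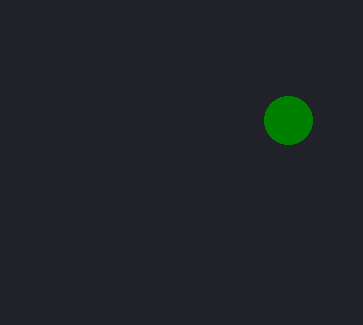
a = 288, b = 120, c = 24, col = 'green'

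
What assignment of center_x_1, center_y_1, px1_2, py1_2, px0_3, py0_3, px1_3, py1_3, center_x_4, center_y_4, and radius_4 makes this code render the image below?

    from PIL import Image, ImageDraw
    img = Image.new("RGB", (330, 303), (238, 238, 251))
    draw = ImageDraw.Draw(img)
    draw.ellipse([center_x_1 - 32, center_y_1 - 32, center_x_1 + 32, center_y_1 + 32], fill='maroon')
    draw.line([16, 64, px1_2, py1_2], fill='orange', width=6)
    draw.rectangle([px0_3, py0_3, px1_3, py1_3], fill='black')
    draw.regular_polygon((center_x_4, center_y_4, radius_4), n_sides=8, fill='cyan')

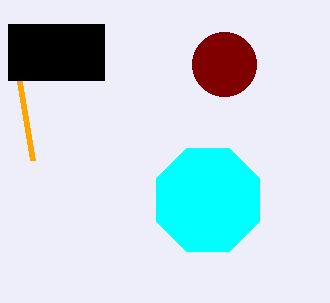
center_x_1 = 224
center_y_1 = 64
px1_2 = 32
py1_2 = 160
px0_3 = 8
py0_3 = 24
px1_3 = 104
py1_3 = 80
center_x_4 = 208
center_y_4 = 200
radius_4 = 56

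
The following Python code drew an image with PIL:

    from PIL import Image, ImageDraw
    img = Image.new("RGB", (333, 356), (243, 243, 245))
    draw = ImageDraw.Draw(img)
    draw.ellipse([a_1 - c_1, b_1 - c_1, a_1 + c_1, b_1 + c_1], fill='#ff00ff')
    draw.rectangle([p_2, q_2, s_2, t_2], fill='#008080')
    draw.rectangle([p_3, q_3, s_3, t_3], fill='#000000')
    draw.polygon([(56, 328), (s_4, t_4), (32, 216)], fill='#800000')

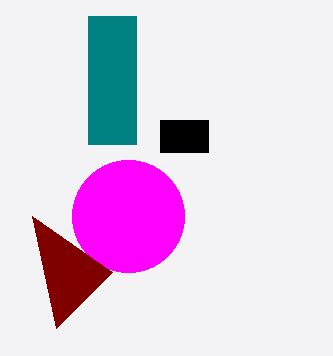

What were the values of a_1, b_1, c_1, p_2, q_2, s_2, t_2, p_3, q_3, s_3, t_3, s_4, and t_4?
a_1 = 128; b_1 = 216; c_1 = 56; p_2 = 88; q_2 = 16; s_2 = 136; t_2 = 144; p_3 = 160; q_3 = 120; s_3 = 208; t_3 = 152; s_4 = 112; t_4 = 272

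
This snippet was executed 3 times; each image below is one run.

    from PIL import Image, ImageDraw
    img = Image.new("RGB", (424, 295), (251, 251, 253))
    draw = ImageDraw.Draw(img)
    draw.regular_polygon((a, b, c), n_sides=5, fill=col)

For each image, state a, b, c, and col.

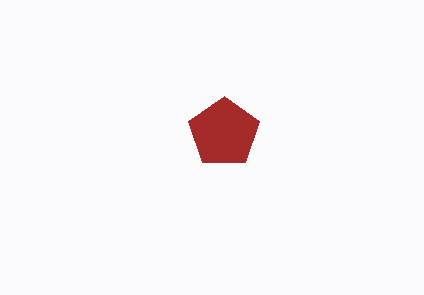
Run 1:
a = 224, b = 133, c = 37, col = 'brown'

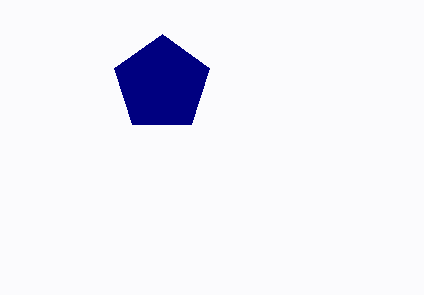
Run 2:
a = 162
b = 84
c = 50
col = 'navy'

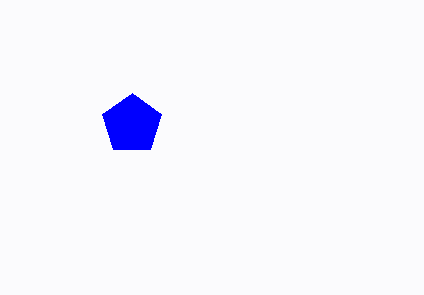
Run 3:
a = 132; b = 124; c = 31; col = 'blue'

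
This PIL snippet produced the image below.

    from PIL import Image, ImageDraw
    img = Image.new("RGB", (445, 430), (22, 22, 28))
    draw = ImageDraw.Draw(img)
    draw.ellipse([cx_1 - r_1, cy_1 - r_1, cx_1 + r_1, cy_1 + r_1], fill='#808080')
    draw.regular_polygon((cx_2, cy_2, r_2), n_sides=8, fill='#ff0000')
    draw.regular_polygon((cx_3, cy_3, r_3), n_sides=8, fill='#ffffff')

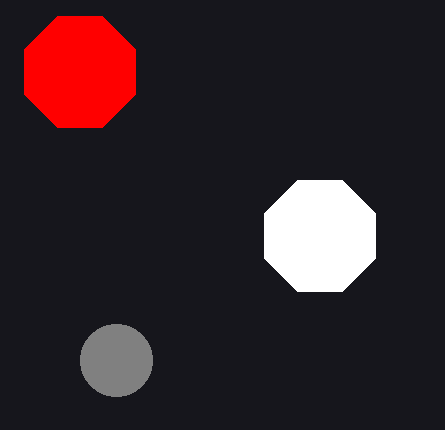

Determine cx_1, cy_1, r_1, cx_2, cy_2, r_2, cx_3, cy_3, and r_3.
cx_1 = 116, cy_1 = 360, r_1 = 36, cx_2 = 80, cy_2 = 72, r_2 = 60, cx_3 = 320, cy_3 = 236, r_3 = 60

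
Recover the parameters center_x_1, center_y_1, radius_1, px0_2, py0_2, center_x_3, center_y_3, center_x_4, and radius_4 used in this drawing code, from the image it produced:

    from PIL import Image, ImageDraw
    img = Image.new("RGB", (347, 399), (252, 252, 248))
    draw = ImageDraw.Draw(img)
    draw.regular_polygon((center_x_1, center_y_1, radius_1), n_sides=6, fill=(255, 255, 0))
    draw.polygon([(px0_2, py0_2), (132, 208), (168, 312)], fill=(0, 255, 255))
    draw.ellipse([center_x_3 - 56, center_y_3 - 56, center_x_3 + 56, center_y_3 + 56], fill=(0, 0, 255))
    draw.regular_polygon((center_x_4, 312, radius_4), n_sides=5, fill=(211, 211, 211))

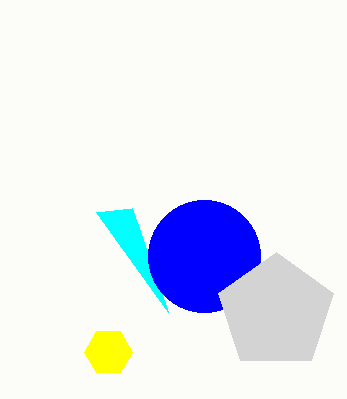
center_x_1 = 108, center_y_1 = 352, radius_1 = 24, px0_2 = 96, py0_2 = 212, center_x_3 = 204, center_y_3 = 256, center_x_4 = 276, radius_4 = 60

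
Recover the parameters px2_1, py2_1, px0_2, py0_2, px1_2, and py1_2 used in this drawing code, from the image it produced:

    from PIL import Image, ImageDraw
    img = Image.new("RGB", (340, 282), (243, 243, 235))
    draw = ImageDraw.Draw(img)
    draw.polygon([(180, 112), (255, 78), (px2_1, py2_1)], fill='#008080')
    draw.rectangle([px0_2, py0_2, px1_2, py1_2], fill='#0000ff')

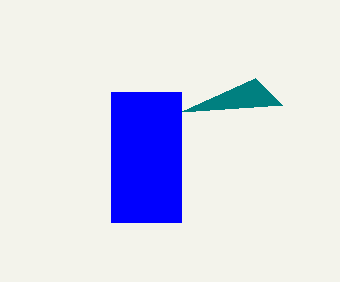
px2_1 = 282, py2_1 = 105, px0_2 = 111, py0_2 = 92, px1_2 = 181, py1_2 = 222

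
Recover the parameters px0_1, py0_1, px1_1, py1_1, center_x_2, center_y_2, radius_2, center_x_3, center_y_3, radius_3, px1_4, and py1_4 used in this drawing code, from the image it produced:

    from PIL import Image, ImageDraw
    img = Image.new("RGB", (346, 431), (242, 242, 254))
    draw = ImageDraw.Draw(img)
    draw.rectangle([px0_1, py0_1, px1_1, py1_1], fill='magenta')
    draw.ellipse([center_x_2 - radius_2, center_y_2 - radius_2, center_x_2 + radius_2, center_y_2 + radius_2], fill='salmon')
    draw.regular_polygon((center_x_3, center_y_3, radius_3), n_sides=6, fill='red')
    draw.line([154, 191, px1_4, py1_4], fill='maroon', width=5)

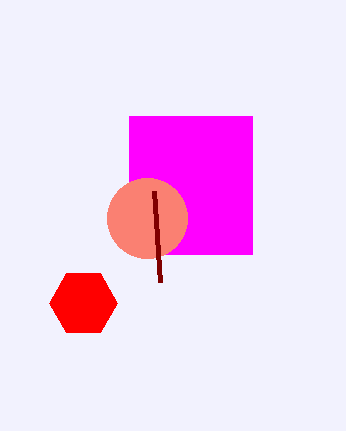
px0_1 = 129, py0_1 = 116, px1_1 = 252, py1_1 = 254, center_x_2 = 147, center_y_2 = 218, radius_2 = 40, center_x_3 = 83, center_y_3 = 303, radius_3 = 34, px1_4 = 160, py1_4 = 282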